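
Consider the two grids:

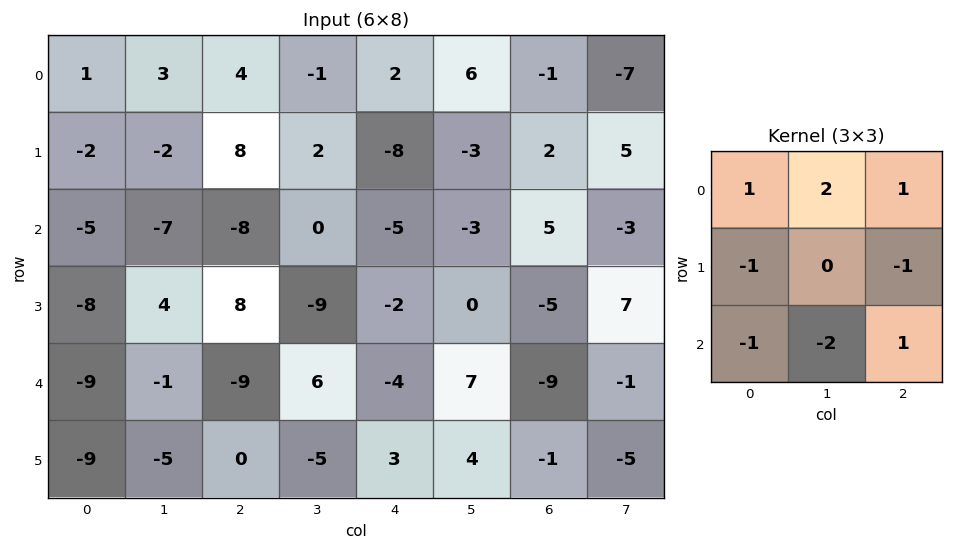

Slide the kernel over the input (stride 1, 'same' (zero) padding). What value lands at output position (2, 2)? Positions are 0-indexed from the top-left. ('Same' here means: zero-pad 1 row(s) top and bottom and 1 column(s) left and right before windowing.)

-6

The receptive field on the zero-padded input at this output position is [-2 8 2 / -7 -8 0 / 4 8 -9]. Elementwise product with the kernel and sum: -2·1 + 8·2 + 2·1 + -7·-1 + 0·-1 + 4·-1 + 8·-2 + -9·1.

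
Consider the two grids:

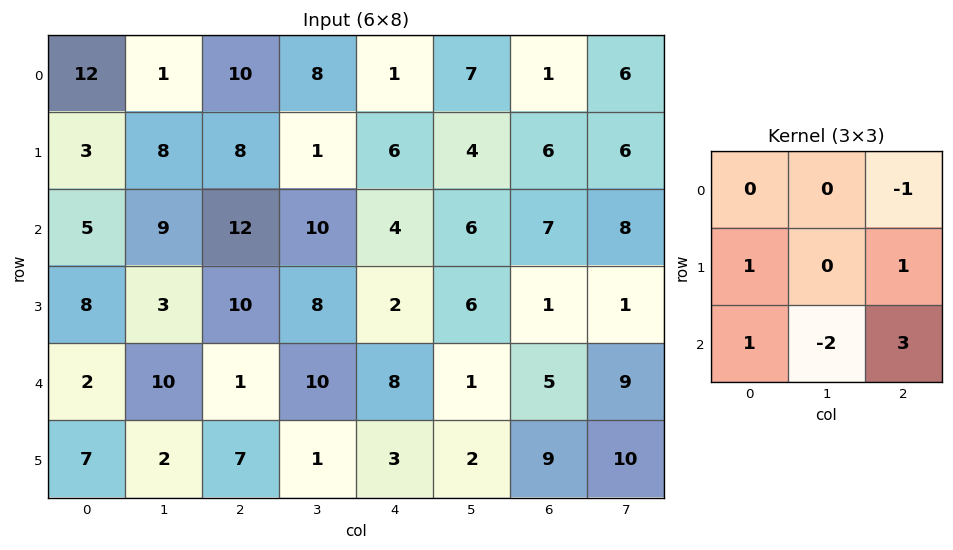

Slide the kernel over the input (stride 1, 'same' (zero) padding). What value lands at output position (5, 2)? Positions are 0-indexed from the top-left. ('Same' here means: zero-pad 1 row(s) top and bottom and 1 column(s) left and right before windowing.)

-7

The receptive field on the zero-padded input at this output position is [10 1 10 / 2 7 1 / 0 0 0]. Elementwise product with the kernel and sum: 10·-1 + 2·1 + 1·1 + 0·1 + 0·-2 + 0·3.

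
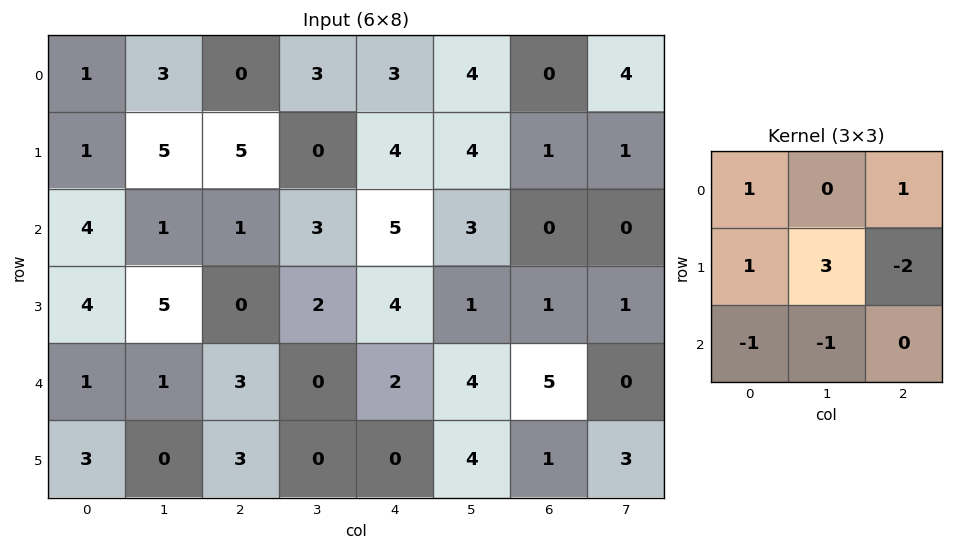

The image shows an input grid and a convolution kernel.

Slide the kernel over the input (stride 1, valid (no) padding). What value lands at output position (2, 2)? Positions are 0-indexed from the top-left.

The receptive field on the input at this output position is [1 3 5 / 0 2 4 / 3 0 2]. Elementwise product with the kernel and sum: 1·1 + 5·1 + 0·1 + 2·3 + 4·-2 + 3·-1 + 0·-1.

1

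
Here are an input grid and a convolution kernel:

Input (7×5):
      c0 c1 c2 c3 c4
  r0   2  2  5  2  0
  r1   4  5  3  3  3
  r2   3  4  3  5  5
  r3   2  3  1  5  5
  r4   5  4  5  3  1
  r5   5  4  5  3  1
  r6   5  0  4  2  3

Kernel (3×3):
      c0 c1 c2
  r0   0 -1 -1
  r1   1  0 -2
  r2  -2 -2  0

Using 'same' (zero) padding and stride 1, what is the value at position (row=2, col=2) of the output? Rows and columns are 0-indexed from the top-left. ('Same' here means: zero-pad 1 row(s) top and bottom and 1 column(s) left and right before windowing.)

The receptive field on the zero-padded input at this output position is [5 3 3 / 4 3 5 / 3 1 5]. Elementwise product with the kernel and sum: 3·-1 + 3·-1 + 4·1 + 5·-2 + 3·-2 + 1·-2.

-20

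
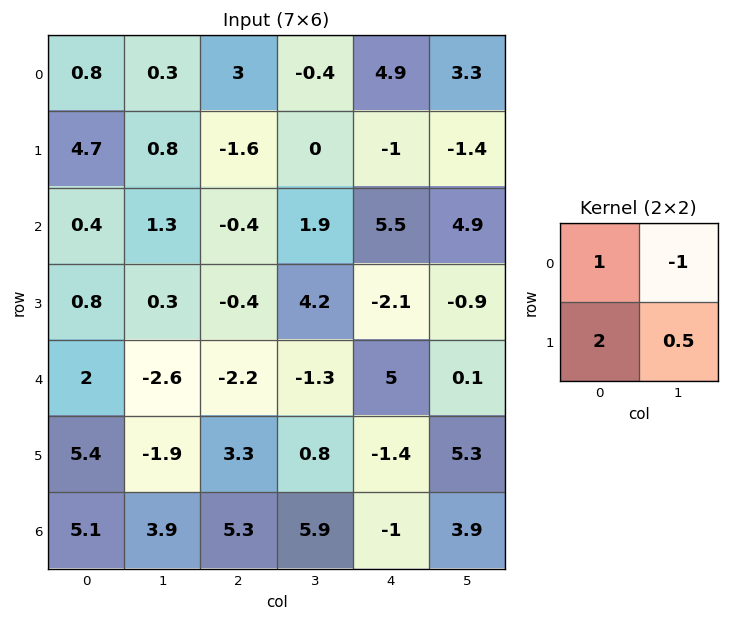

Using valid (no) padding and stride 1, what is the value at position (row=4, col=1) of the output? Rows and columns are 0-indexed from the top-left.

-2.55

The receptive field on the input at this output position is [-2.6 -2.2 / -1.9 3.3]. Elementwise product with the kernel and sum: -2.6·1 + -2.2·-1 + -1.9·2 + 3.3·0.5.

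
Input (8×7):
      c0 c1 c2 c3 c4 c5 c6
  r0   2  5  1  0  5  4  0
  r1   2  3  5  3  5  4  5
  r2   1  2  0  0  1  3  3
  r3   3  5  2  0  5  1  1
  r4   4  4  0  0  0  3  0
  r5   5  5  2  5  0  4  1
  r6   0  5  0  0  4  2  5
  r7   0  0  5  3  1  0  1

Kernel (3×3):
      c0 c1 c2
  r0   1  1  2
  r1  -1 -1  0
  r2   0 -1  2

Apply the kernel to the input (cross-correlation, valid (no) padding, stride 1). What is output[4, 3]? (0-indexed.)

The receptive field on the input at this output position is [0 0 3 / 5 0 4 / 0 4 2]. Elementwise product with the kernel and sum: 0·1 + 0·1 + 3·2 + 5·-1 + 0·-1 + 4·-1 + 2·2.

1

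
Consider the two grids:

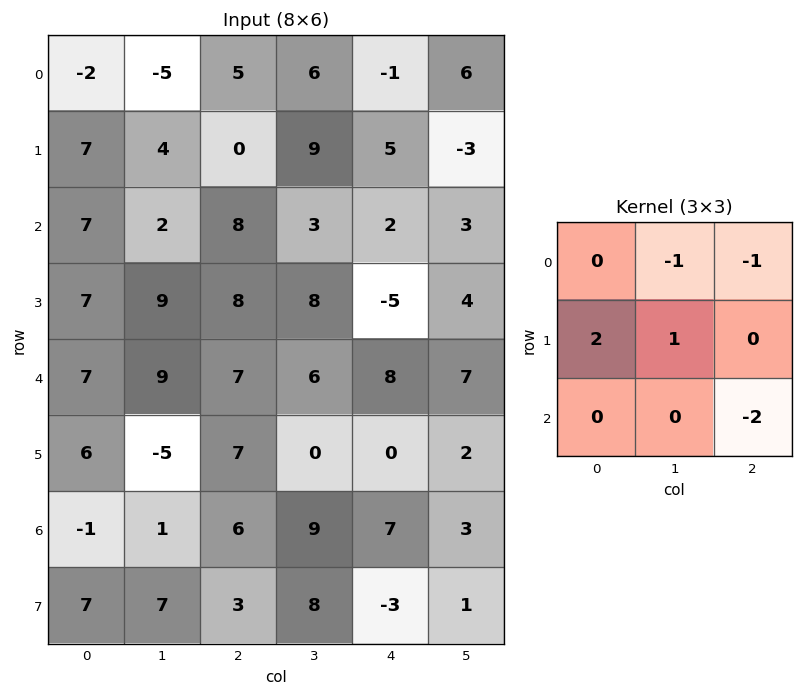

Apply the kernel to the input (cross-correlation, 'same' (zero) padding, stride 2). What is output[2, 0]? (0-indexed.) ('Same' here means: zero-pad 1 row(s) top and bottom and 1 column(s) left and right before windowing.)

1

The receptive field on the zero-padded input at this output position is [0 7 9 / 0 7 9 / 0 6 -5]. Elementwise product with the kernel and sum: 7·-1 + 9·-1 + 0·2 + 7·1 + -5·-2.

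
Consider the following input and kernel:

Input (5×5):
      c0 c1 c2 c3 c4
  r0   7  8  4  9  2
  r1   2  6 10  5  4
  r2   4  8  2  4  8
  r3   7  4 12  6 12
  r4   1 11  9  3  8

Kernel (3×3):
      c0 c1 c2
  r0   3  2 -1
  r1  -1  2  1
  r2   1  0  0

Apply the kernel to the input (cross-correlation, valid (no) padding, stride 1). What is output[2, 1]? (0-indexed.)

The receptive field on the input at this output position is [8 2 4 / 4 12 6 / 11 9 3]. Elementwise product with the kernel and sum: 8·3 + 2·2 + 4·-1 + 4·-1 + 12·2 + 6·1 + 11·1.

61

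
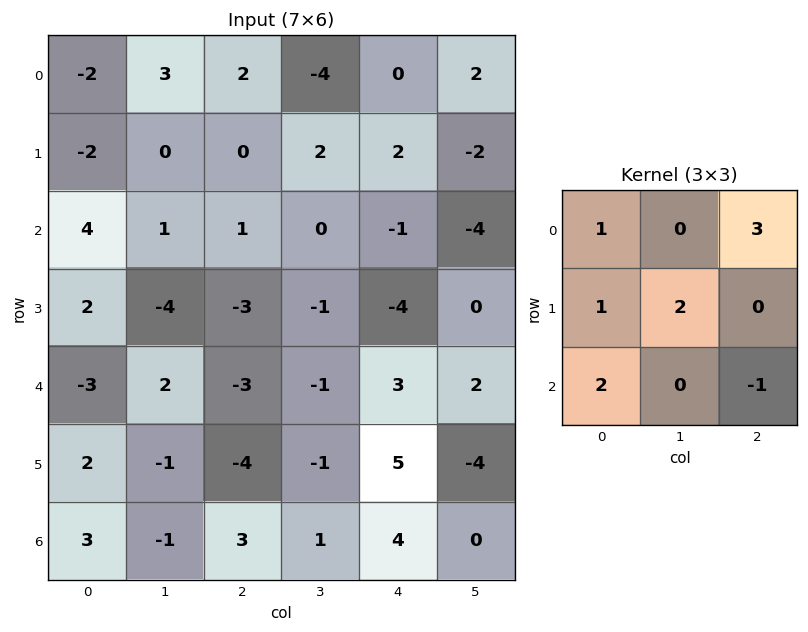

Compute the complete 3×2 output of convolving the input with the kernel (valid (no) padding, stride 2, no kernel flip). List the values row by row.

9 9
-2 -16
-9 2

Output[0,0]: The receptive field on the input at this output position is [-2 3 2 / -2 0 0 / 4 1 1]. Elementwise product with the kernel and sum: -2·1 + 2·3 + -2·1 + 0·2 + 4·2 + 1·-1.
Output[0,1]: The receptive field on the input at this output position is [2 -4 0 / 0 2 2 / 1 0 -1]. Elementwise product with the kernel and sum: 2·1 + 0·3 + 0·1 + 2·2 + 1·2 + -1·-1.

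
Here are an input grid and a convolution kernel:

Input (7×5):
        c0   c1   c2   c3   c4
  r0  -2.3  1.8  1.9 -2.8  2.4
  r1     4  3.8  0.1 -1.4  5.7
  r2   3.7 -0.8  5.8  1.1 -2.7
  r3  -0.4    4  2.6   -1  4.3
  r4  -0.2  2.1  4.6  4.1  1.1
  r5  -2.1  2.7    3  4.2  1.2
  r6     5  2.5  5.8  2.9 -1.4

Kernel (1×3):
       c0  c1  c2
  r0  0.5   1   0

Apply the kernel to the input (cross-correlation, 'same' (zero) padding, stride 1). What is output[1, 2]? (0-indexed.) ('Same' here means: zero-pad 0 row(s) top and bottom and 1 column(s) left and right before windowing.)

2

The receptive field on the zero-padded input at this output position is [3.8 0.1 -1.4]. Elementwise product with the kernel and sum: 3.8·0.5 + 0.1·1.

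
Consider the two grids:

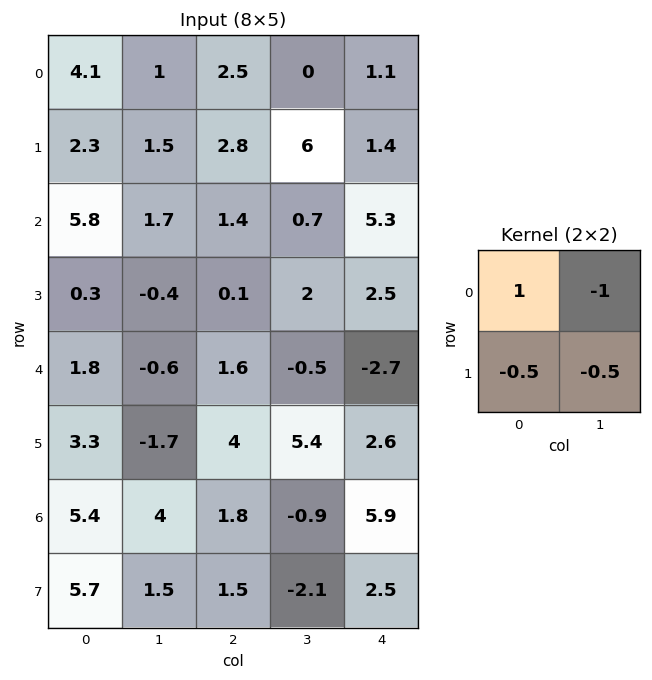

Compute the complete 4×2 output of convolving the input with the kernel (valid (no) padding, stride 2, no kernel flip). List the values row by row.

1.2 -1.9
4.15 -0.35
1.6 -2.6
-2.2 3

Output[0,0]: The receptive field on the input at this output position is [4.1 1 / 2.3 1.5]. Elementwise product with the kernel and sum: 4.1·1 + 1·-1 + 2.3·-0.5 + 1.5·-0.5.
Output[0,1]: The receptive field on the input at this output position is [2.5 0 / 2.8 6]. Elementwise product with the kernel and sum: 2.5·1 + 0·-1 + 2.8·-0.5 + 6·-0.5.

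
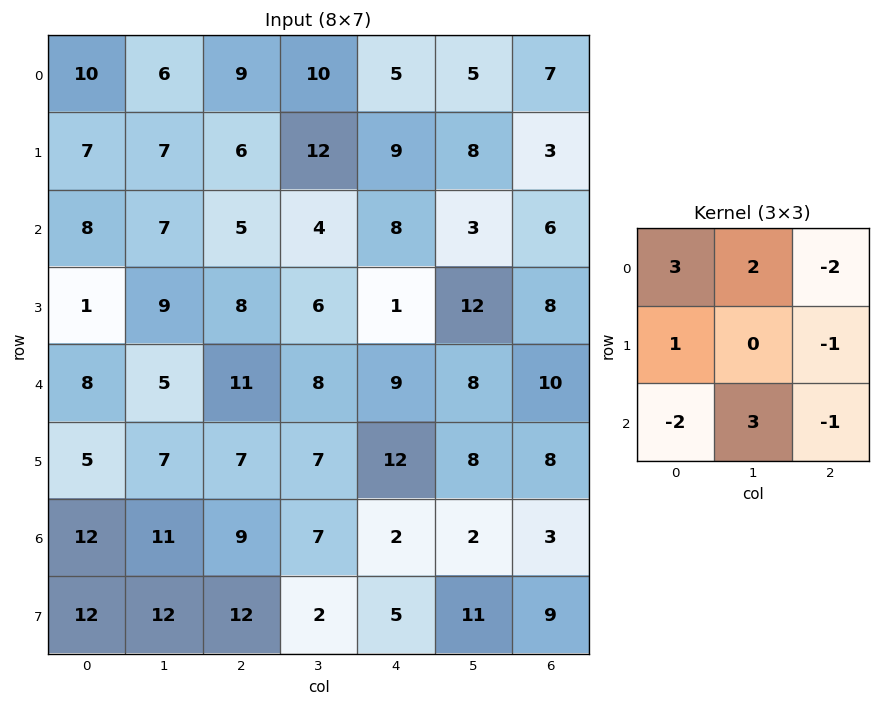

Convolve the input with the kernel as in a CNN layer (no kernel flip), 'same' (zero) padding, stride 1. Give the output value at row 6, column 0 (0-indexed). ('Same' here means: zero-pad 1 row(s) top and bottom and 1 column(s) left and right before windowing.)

The receptive field on the zero-padded input at this output position is [0 5 7 / 0 12 11 / 0 12 12]. Elementwise product with the kernel and sum: 0·3 + 5·2 + 7·-2 + 0·1 + 11·-1 + 0·-2 + 12·3 + 12·-1.

9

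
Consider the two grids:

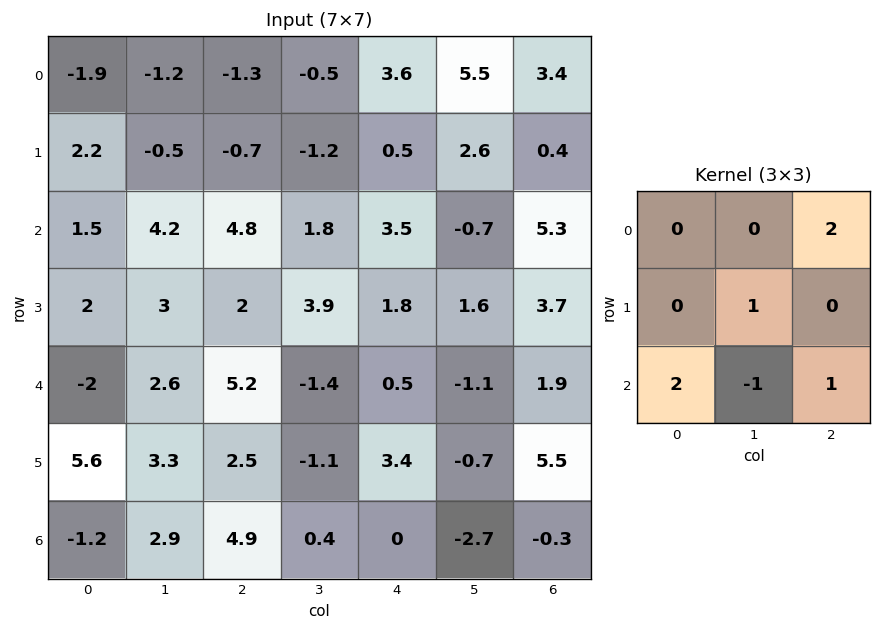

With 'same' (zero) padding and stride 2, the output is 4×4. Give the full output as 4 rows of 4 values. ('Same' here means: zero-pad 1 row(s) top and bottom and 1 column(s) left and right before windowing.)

-4.6 -2.8 3.3 8.2
1.5 10.3 16.3 4.8
1.7 16 -2.6 -5
5.4 2.7 -1.4 -0.3

Output[0,0]: The receptive field on the zero-padded input at this output position is [0 0 0 / 0 -1.9 -1.2 / 0 2.2 -0.5]. Elementwise product with the kernel and sum: 0·2 + -1.9·1 + 0·2 + 2.2·-1 + -0.5·1.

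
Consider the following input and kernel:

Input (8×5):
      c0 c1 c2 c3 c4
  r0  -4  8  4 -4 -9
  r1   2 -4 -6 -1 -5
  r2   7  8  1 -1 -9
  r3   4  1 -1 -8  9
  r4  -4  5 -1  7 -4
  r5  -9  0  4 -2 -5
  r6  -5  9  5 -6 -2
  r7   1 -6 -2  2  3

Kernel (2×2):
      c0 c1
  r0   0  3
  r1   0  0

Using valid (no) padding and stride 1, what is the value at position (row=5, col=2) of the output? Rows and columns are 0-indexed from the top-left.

The receptive field on the input at this output position is [4 -2 / 5 -6]. Elementwise product with the kernel and sum: -2·3.

-6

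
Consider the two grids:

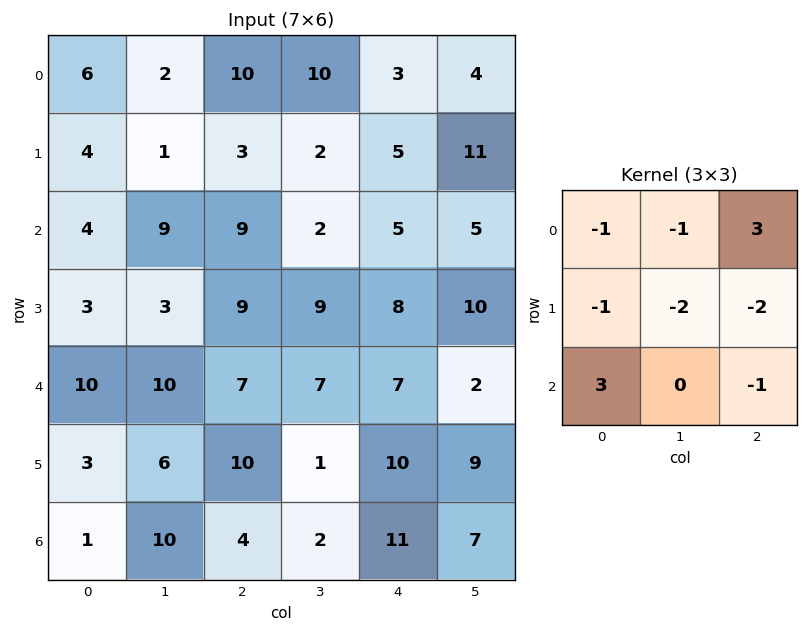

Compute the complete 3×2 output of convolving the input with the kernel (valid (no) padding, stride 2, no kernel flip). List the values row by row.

13 -6
10 -25
-35 -24

Output[0,0]: The receptive field on the input at this output position is [6 2 10 / 4 1 3 / 4 9 9]. Elementwise product with the kernel and sum: 6·-1 + 2·-1 + 10·3 + 4·-1 + 1·-2 + 3·-2 + 4·3 + 9·-1.
Output[0,1]: The receptive field on the input at this output position is [10 10 3 / 3 2 5 / 9 2 5]. Elementwise product with the kernel and sum: 10·-1 + 10·-1 + 3·3 + 3·-1 + 2·-2 + 5·-2 + 9·3 + 5·-1.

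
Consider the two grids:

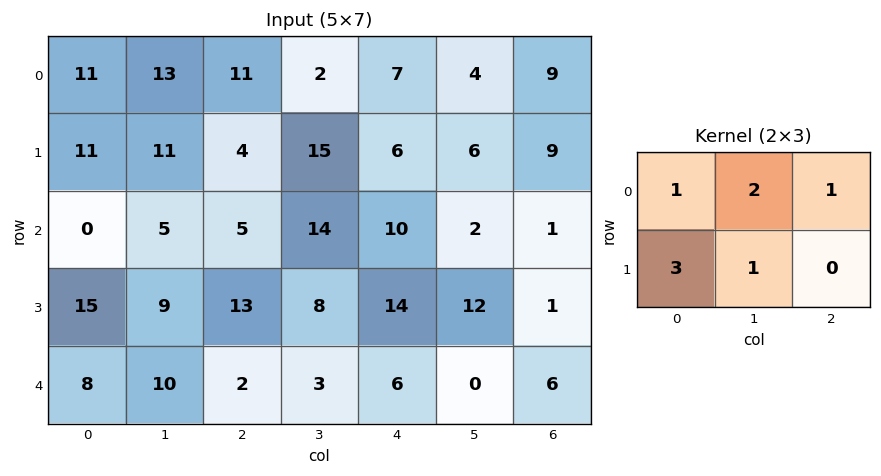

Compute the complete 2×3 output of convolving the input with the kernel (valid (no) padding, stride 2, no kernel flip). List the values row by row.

92 49 48
69 90 69

Output[0,0]: The receptive field on the input at this output position is [11 13 11 / 11 11 4]. Elementwise product with the kernel and sum: 11·1 + 13·2 + 11·1 + 11·3 + 11·1.
Output[0,1]: The receptive field on the input at this output position is [11 2 7 / 4 15 6]. Elementwise product with the kernel and sum: 11·1 + 2·2 + 7·1 + 4·3 + 15·1.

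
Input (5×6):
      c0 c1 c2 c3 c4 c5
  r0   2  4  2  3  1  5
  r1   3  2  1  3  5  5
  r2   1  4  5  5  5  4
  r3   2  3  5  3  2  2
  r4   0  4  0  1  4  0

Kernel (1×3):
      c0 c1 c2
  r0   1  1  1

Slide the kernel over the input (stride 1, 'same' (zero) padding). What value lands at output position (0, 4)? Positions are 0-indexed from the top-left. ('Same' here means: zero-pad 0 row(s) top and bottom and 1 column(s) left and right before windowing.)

9

The receptive field on the zero-padded input at this output position is [3 1 5]. Elementwise product with the kernel and sum: 3·1 + 1·1 + 5·1.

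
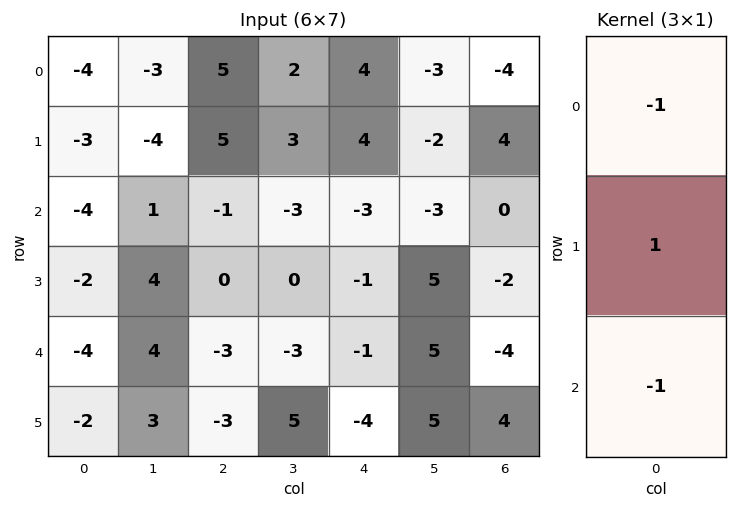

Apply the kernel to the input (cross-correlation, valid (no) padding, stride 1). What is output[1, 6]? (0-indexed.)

-2

The receptive field on the input at this output position is [4 / 0 / -2]. Elementwise product with the kernel and sum: 4·-1 + 0·1 + -2·-1.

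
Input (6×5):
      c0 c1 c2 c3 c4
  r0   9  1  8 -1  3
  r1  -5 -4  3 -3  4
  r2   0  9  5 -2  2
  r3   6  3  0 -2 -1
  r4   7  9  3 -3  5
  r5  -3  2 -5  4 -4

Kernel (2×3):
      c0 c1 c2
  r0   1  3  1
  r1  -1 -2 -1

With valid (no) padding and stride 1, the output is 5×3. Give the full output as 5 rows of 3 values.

Output[0,0]: The receptive field on the input at this output position is [9 1 8 / -5 -4 3]. Elementwise product with the kernel and sum: 9·1 + 1·3 + 8·1 + -5·-1 + -4·-2 + 3·-1.

30 25 7
-37 -15 -5
20 21 6
-13 -11 -9
41 19 0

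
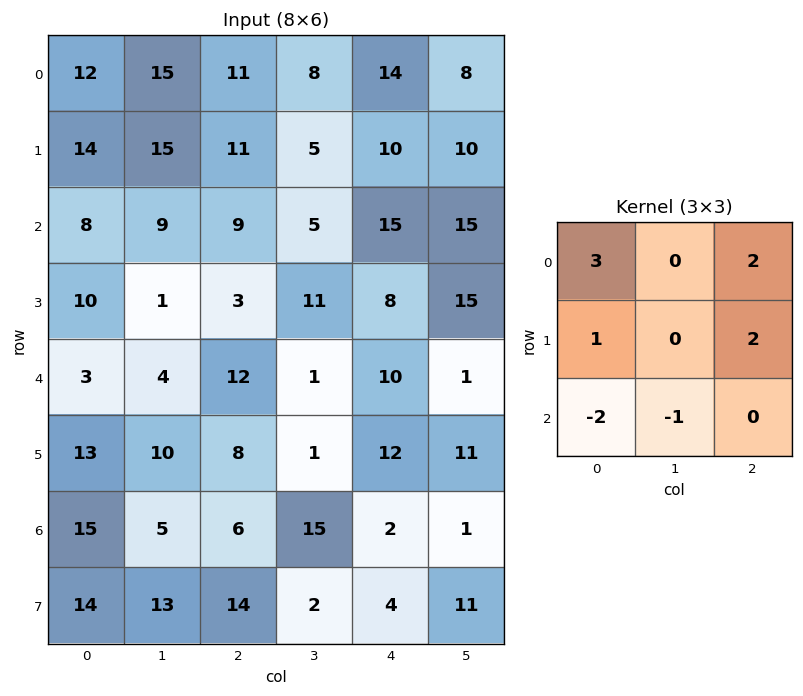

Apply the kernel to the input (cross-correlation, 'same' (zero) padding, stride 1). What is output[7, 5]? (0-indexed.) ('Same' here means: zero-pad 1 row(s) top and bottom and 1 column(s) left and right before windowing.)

10

The receptive field on the zero-padded input at this output position is [2 1 0 / 4 11 0 / 0 0 0]. Elementwise product with the kernel and sum: 2·3 + 0·2 + 4·1 + 0·2 + 0·-2 + 0·-1.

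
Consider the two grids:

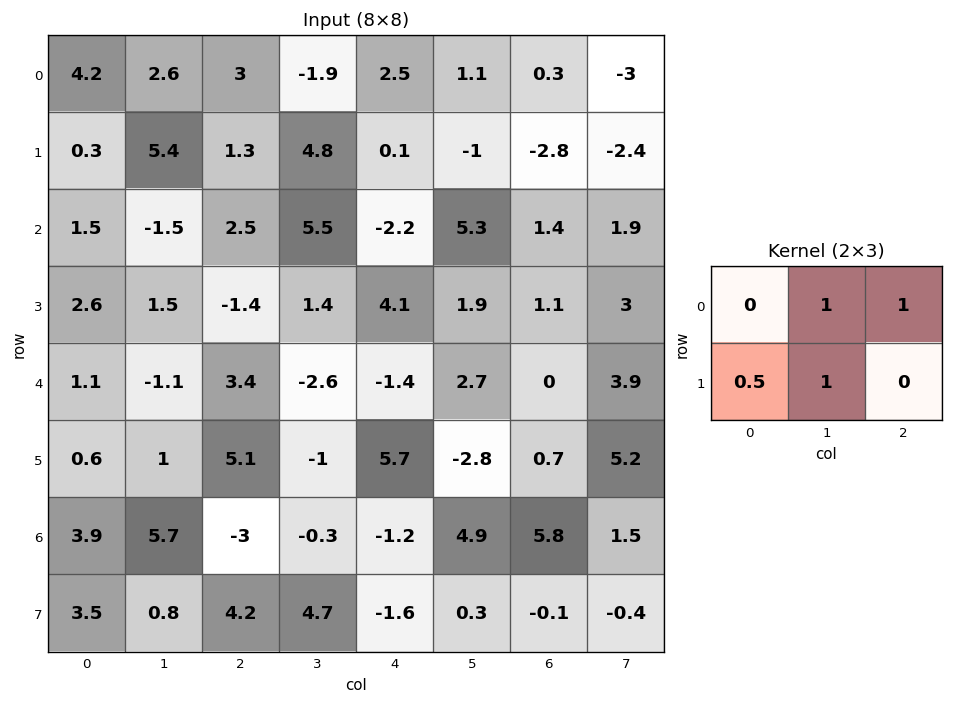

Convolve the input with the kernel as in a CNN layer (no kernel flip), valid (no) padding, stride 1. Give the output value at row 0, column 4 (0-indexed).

The receptive field on the input at this output position is [2.5 1.1 0.3 / 0.1 -1 -2.8]. Elementwise product with the kernel and sum: 1.1·1 + 0.3·1 + 0.1·0.5 + -1·1.

0.45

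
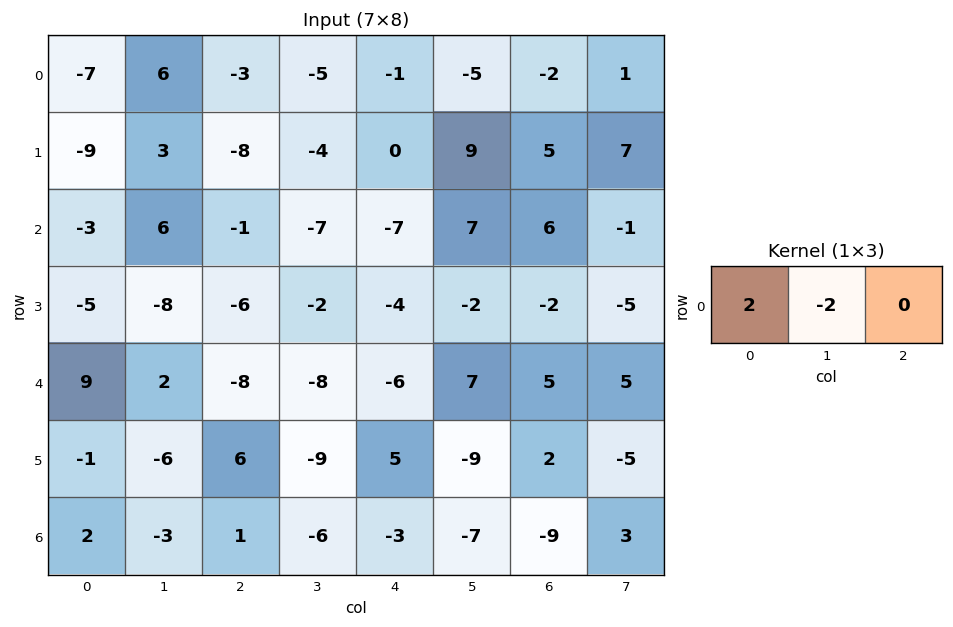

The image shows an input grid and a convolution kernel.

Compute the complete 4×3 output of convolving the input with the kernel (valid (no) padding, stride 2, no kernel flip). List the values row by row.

-26 4 8
-18 12 -28
14 0 -26
10 14 8

Output[0,0]: The receptive field on the input at this output position is [-7 6 -3]. Elementwise product with the kernel and sum: -7·2 + 6·-2.
Output[0,1]: The receptive field on the input at this output position is [-3 -5 -1]. Elementwise product with the kernel and sum: -3·2 + -5·-2.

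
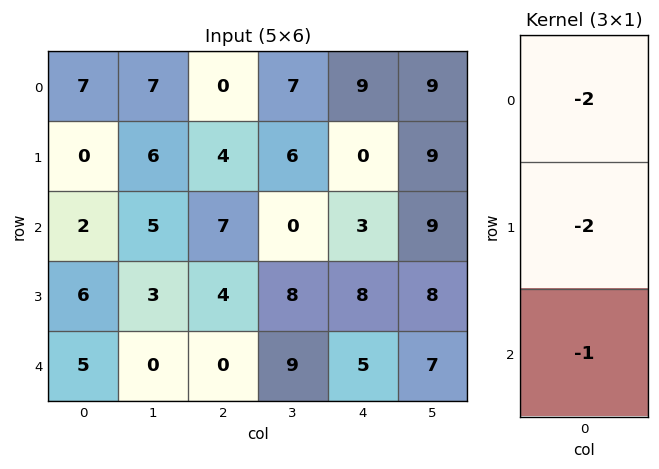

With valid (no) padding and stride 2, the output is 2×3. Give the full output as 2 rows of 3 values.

-16 -15 -21
-21 -22 -27

Output[0,0]: The receptive field on the input at this output position is [7 / 0 / 2]. Elementwise product with the kernel and sum: 7·-2 + 0·-2 + 2·-1.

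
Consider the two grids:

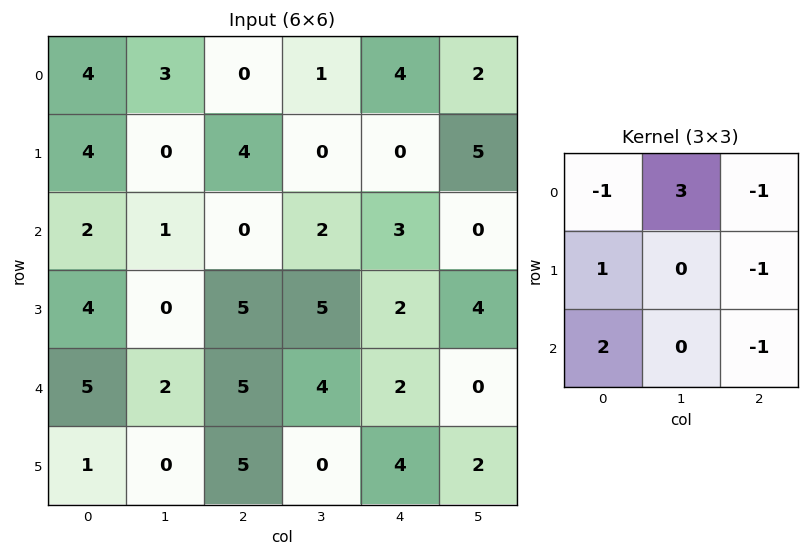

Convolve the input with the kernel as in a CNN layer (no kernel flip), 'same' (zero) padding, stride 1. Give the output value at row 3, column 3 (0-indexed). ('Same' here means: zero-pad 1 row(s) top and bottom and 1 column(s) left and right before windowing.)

The receptive field on the zero-padded input at this output position is [0 2 3 / 5 5 2 / 5 4 2]. Elementwise product with the kernel and sum: 0·-1 + 2·3 + 3·-1 + 5·1 + 2·-1 + 5·2 + 2·-1.

14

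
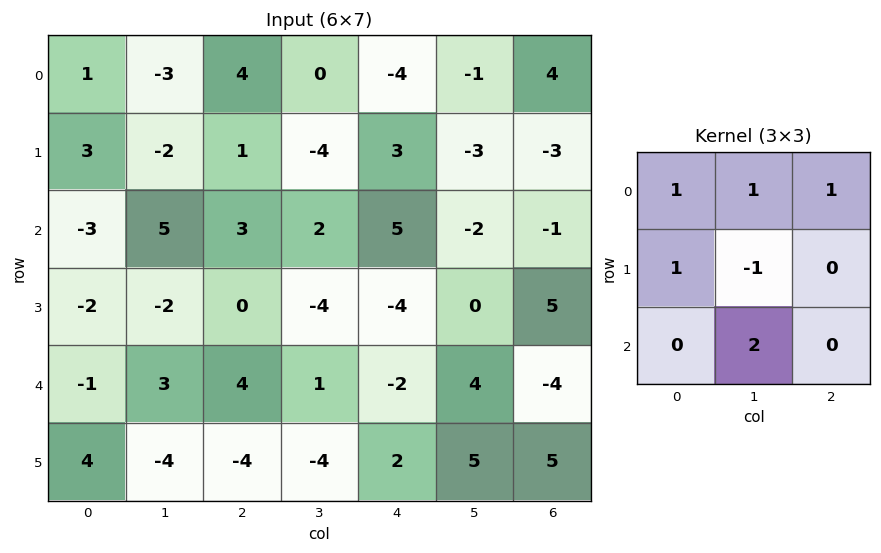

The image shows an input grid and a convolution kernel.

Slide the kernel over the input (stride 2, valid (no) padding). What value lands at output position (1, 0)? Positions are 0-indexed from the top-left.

11

The receptive field on the input at this output position is [-3 5 3 / -2 -2 0 / -1 3 4]. Elementwise product with the kernel and sum: -3·1 + 5·1 + 3·1 + -2·1 + -2·-1 + 3·2.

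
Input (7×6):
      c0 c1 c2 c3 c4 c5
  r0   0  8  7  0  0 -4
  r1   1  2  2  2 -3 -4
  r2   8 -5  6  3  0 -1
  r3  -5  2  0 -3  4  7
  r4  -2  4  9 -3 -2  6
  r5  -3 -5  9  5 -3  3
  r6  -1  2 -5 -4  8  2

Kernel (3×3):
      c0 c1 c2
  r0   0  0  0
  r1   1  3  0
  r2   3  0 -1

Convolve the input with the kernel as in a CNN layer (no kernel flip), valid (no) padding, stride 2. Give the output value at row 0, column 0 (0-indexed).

25

The receptive field on the input at this output position is [0 8 7 / 1 2 2 / 8 -5 6]. Elementwise product with the kernel and sum: 1·1 + 2·3 + 8·3 + 6·-1.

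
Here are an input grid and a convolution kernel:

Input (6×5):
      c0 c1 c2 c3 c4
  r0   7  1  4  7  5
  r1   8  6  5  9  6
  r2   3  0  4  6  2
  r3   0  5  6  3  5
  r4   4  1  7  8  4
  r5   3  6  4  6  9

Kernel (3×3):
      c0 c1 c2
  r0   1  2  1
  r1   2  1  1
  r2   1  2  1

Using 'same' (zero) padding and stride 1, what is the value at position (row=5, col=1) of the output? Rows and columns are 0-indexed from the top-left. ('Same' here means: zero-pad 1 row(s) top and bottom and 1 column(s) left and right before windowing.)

The receptive field on the zero-padded input at this output position is [4 1 7 / 3 6 4 / 0 0 0]. Elementwise product with the kernel and sum: 4·1 + 1·2 + 7·1 + 3·2 + 6·1 + 4·1 + 0·1 + 0·2 + 0·1.

29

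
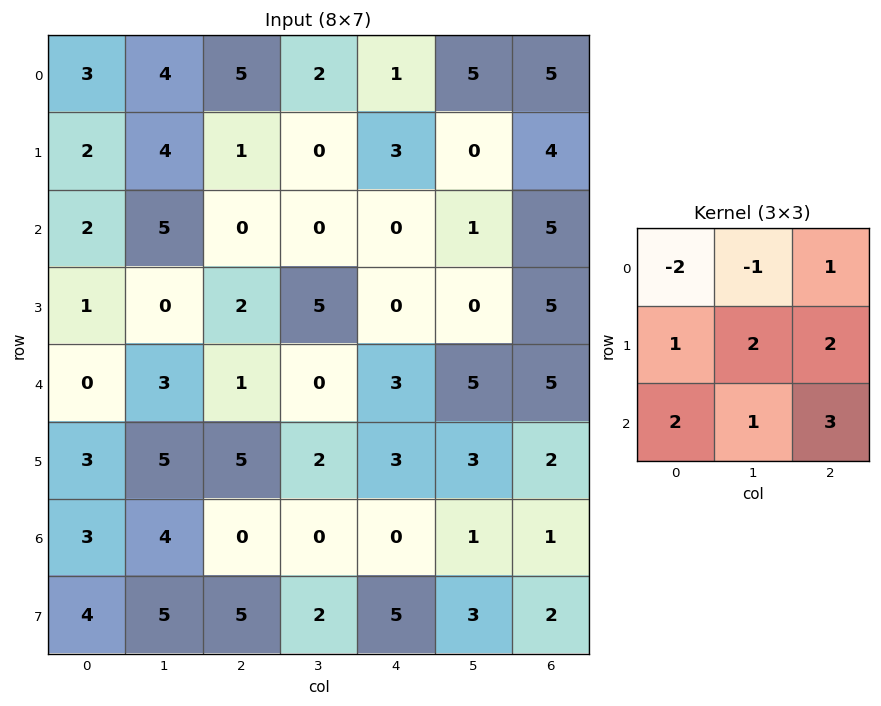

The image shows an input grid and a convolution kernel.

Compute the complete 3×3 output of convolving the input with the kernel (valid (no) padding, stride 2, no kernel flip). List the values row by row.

Output[0,0]: The receptive field on the input at this output position is [3 4 5 / 2 4 1 / 2 5 0]. Elementwise product with the kernel and sum: 3·-2 + 4·-1 + 5·1 + 2·1 + 4·2 + 1·2 + 2·2 + 5·1 + 0·3.
Output[0,1]: The receptive field on the input at this output position is [5 2 1 / 1 0 3 / 0 0 0]. Elementwise product with the kernel and sum: 5·-2 + 2·-1 + 1·1 + 1·1 + 0·2 + 3·2 + 0·2 + 0·1 + 0·3.

16 -4 25
2 23 40
31 16 11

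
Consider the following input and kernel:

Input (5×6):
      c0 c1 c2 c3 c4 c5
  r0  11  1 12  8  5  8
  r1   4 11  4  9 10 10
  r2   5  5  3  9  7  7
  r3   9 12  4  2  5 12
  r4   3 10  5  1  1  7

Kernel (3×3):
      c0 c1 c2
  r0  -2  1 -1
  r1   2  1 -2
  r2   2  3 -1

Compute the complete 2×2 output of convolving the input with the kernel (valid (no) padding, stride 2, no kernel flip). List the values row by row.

Output[0,0]: The receptive field on the input at this output position is [11 1 12 / 4 11 4 / 5 5 3]. Elementwise product with the kernel and sum: 11·-2 + 1·1 + 12·-1 + 4·2 + 11·1 + 4·-2 + 5·2 + 5·3 + 3·-1.
Output[0,1]: The receptive field on the input at this output position is [12 8 5 / 4 9 10 / 3 9 7]. Elementwise product with the kernel and sum: 12·-2 + 8·1 + 5·-1 + 4·2 + 9·1 + 10·-2 + 3·2 + 9·3 + 7·-1.

0 2
45 8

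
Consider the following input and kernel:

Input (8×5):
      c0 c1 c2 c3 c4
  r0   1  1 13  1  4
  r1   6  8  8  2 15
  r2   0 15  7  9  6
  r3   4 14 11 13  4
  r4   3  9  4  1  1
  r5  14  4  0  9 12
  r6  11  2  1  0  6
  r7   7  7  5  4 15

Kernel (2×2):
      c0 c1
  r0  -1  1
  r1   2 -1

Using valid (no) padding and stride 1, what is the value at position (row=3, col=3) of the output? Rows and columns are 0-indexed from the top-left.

-8

The receptive field on the input at this output position is [13 4 / 1 1]. Elementwise product with the kernel and sum: 13·-1 + 4·1 + 1·2 + 1·-1.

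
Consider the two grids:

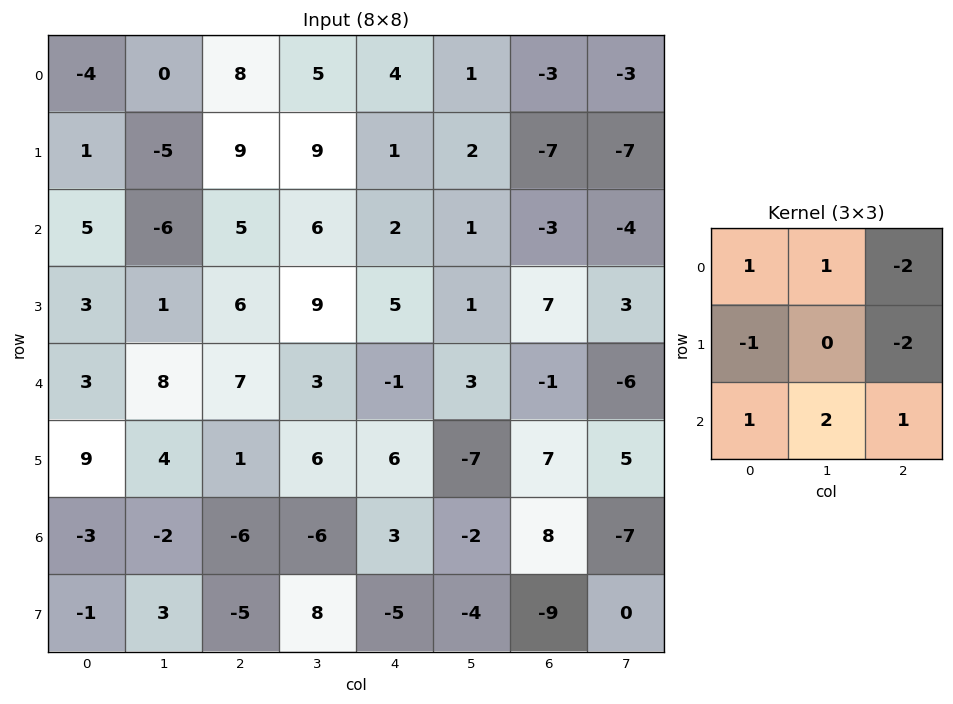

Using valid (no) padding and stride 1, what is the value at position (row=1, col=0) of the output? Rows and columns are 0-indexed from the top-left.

-26

The receptive field on the input at this output position is [1 -5 9 / 5 -6 5 / 3 1 6]. Elementwise product with the kernel and sum: 1·1 + -5·1 + 9·-2 + 5·-1 + 5·-2 + 3·1 + 1·2 + 6·1.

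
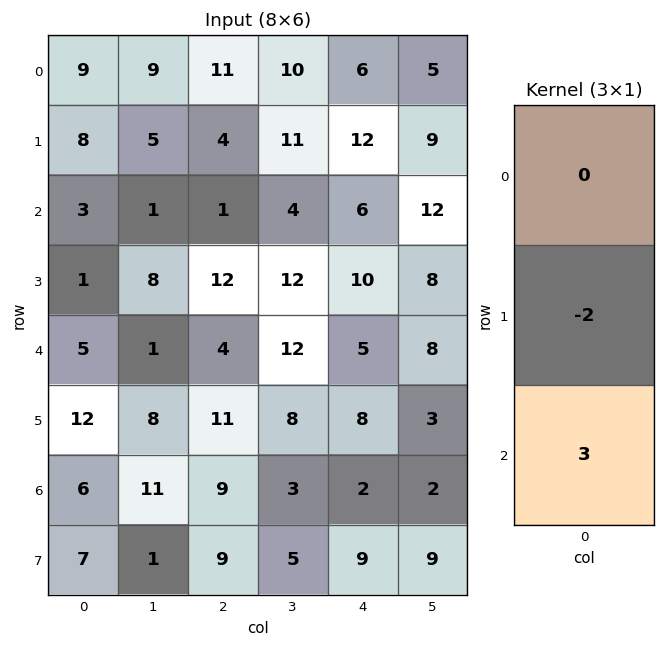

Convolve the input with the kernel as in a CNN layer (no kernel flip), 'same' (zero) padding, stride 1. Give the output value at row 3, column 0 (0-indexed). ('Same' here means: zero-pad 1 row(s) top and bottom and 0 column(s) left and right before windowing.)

13

The receptive field on the zero-padded input at this output position is [3 / 1 / 5]. Elementwise product with the kernel and sum: 1·-2 + 5·3.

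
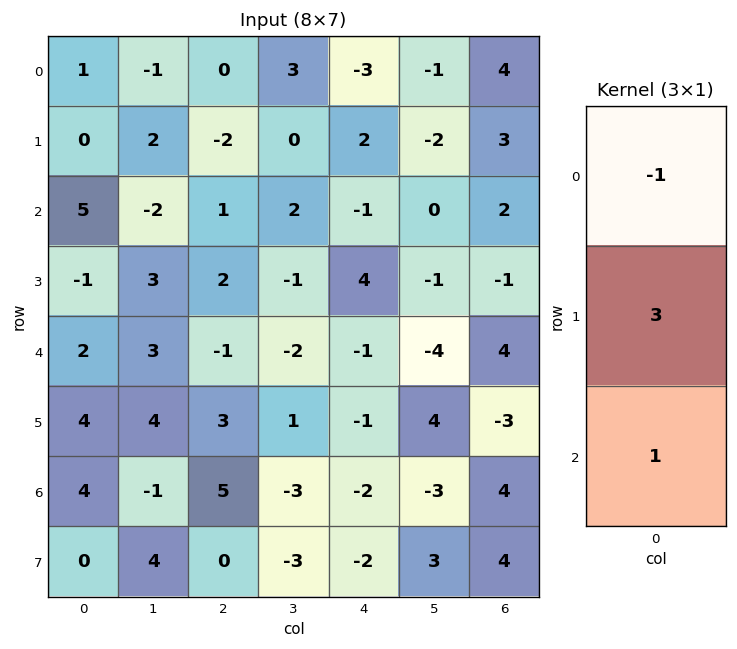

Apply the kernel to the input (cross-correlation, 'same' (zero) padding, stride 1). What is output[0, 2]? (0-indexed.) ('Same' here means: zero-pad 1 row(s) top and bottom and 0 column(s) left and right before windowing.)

-2

The receptive field on the zero-padded input at this output position is [0 / 0 / -2]. Elementwise product with the kernel and sum: 0·-1 + 0·3 + -2·1.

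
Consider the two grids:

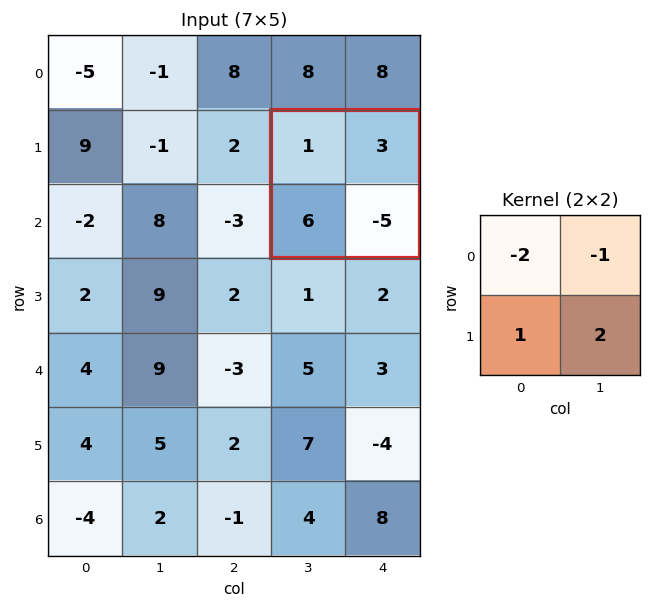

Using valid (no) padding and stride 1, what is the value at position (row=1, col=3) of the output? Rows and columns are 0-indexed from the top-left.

-9

The receptive field on the input at this output position is [1 3 / 6 -5]. Elementwise product with the kernel and sum: 1·-2 + 3·-1 + 6·1 + -5·2.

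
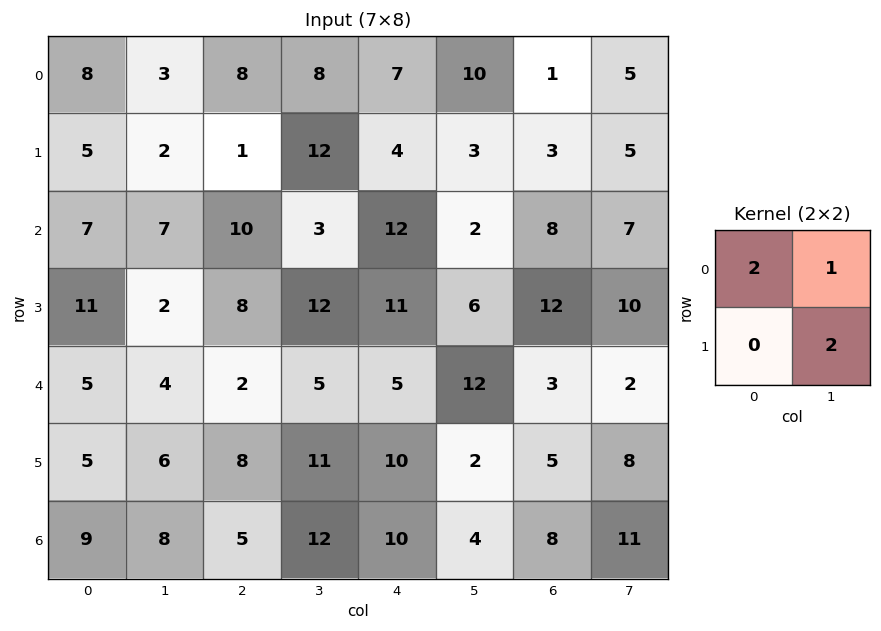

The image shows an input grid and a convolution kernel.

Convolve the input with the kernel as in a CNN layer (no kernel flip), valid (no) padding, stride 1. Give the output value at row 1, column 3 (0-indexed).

52

The receptive field on the input at this output position is [12 4 / 3 12]. Elementwise product with the kernel and sum: 12·2 + 4·1 + 12·2.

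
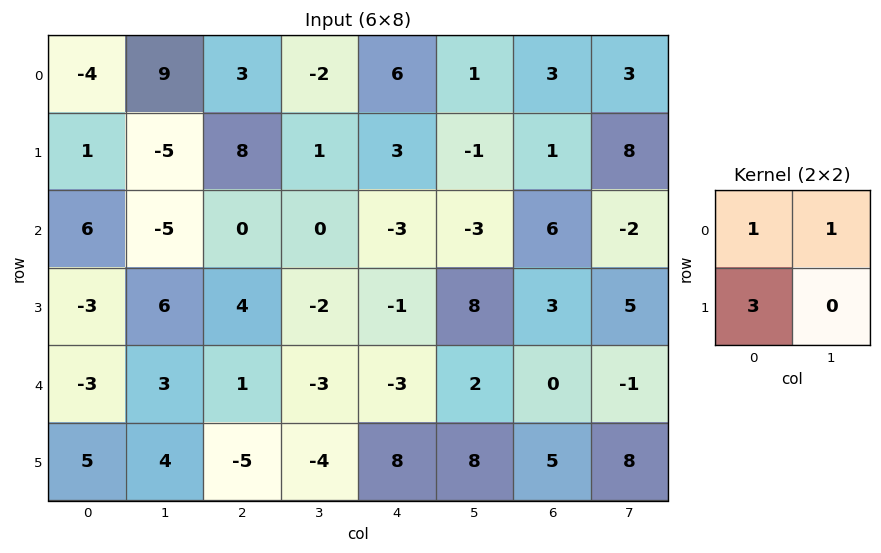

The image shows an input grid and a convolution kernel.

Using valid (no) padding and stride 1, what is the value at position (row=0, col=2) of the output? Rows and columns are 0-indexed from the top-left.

25

The receptive field on the input at this output position is [3 -2 / 8 1]. Elementwise product with the kernel and sum: 3·1 + -2·1 + 8·3.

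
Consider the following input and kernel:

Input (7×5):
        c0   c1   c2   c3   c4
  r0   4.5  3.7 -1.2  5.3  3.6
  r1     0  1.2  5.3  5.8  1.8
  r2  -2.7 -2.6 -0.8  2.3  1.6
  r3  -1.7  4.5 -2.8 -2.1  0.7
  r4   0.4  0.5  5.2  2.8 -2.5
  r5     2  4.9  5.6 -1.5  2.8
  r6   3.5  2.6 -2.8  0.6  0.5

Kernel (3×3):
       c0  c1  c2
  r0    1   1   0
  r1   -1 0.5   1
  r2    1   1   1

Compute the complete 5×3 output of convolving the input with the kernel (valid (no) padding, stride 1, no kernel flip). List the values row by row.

8 8.65 6.6
1.8 10.6 10.45
1.95 -2.9 9.45
20.35 15.6 -4.3
10.25 2.5 2.75

Output[0,0]: The receptive field on the input at this output position is [4.5 3.7 -1.2 / 0 1.2 5.3 / -2.7 -2.6 -0.8]. Elementwise product with the kernel and sum: 4.5·1 + 3.7·1 + 0·-1 + 1.2·0.5 + 5.3·1 + -2.7·1 + -2.6·1 + -0.8·1.
Output[0,1]: The receptive field on the input at this output position is [3.7 -1.2 5.3 / 1.2 5.3 5.8 / -2.6 -0.8 2.3]. Elementwise product with the kernel and sum: 3.7·1 + -1.2·1 + 1.2·-1 + 5.3·0.5 + 5.8·1 + -2.6·1 + -0.8·1 + 2.3·1.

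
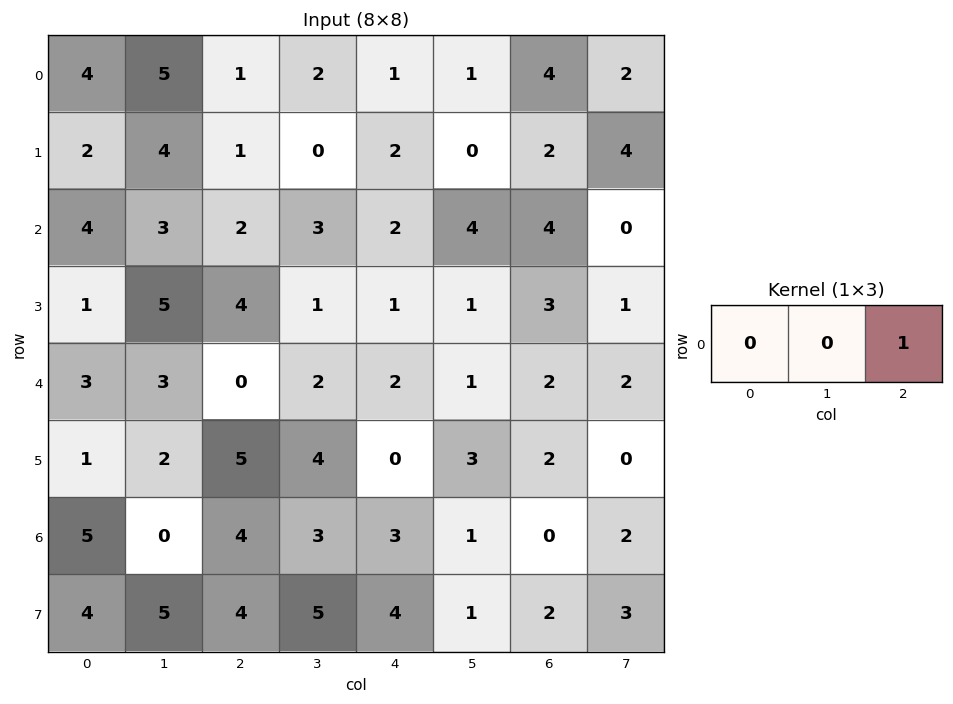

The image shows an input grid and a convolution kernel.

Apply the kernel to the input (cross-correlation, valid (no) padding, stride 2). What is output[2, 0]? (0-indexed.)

0

The receptive field on the input at this output position is [3 3 0]. Elementwise product with the kernel and sum: 0·1.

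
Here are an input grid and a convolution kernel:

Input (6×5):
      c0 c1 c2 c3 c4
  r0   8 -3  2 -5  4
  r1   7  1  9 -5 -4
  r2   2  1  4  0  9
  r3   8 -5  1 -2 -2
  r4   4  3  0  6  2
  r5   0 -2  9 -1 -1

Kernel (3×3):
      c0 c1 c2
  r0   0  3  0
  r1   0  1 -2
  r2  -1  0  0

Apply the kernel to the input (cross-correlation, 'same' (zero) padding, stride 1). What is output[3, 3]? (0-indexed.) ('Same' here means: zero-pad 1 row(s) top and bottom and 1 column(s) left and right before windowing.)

2

The receptive field on the zero-padded input at this output position is [4 0 9 / 1 -2 -2 / 0 6 2]. Elementwise product with the kernel and sum: 0·3 + -2·1 + -2·-2 + 0·-1.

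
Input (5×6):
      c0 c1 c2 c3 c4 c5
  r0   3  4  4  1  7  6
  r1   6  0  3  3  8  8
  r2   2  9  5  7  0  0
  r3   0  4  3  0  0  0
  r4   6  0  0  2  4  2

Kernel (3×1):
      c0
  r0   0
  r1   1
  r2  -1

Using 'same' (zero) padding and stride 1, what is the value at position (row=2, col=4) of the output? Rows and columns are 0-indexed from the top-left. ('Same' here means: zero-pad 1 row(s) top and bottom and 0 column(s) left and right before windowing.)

0

The receptive field on the zero-padded input at this output position is [8 / 0 / 0]. Elementwise product with the kernel and sum: 0·1 + 0·-1.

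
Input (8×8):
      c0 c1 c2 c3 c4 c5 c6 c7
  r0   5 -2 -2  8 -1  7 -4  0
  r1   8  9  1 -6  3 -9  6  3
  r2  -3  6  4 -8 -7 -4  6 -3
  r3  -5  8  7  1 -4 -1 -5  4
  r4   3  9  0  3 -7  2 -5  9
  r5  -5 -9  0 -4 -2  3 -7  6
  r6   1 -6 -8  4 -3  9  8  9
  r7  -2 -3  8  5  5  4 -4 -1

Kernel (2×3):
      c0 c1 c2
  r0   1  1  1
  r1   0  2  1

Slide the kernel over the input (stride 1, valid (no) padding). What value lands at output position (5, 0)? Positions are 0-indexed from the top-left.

-34

The receptive field on the input at this output position is [-5 -9 0 / 1 -6 -8]. Elementwise product with the kernel and sum: -5·1 + -9·1 + 0·1 + -6·2 + -8·1.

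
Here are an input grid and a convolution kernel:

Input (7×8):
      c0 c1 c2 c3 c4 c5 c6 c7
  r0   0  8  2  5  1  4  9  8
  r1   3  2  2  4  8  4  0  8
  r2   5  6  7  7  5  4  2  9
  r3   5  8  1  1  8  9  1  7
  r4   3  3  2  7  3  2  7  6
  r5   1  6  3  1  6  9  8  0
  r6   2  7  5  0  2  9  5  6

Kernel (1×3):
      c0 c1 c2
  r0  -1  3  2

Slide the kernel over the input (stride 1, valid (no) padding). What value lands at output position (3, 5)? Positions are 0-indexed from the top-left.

8

The receptive field on the input at this output position is [9 1 7]. Elementwise product with the kernel and sum: 9·-1 + 1·3 + 7·2.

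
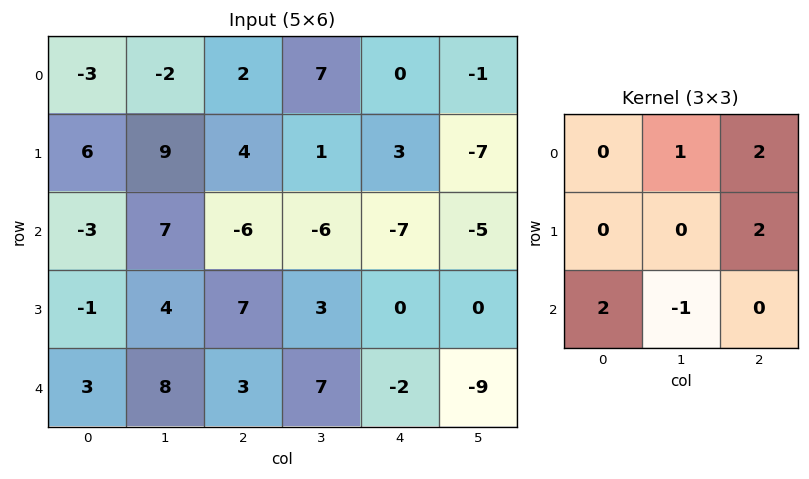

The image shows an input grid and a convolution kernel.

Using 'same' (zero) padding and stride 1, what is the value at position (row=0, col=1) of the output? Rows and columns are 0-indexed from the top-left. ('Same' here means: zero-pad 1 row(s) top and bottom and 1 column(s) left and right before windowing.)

The receptive field on the zero-padded input at this output position is [0 0 0 / -3 -2 2 / 6 9 4]. Elementwise product with the kernel and sum: 0·1 + 0·2 + 2·2 + 6·2 + 9·-1.

7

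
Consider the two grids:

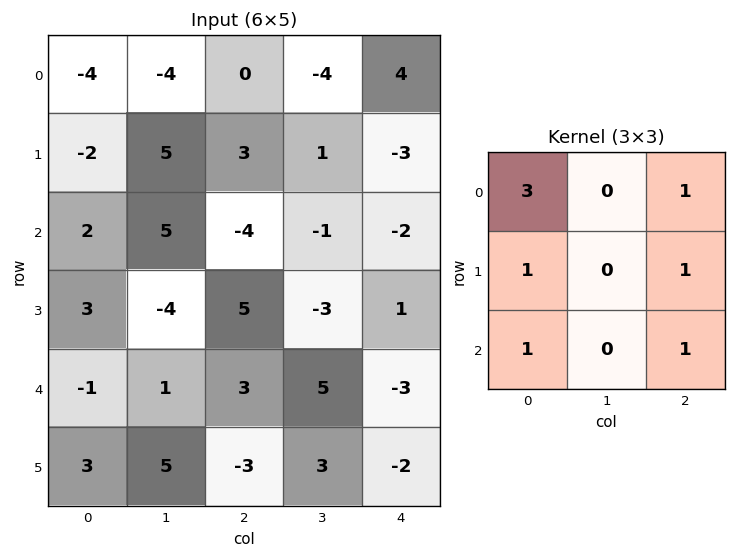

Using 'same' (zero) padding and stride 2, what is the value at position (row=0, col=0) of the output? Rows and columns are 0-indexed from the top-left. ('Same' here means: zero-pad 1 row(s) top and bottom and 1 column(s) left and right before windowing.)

The receptive field on the zero-padded input at this output position is [0 0 0 / 0 -4 -4 / 0 -2 5]. Elementwise product with the kernel and sum: 0·3 + 0·1 + 0·1 + -4·1 + 0·1 + 5·1.

1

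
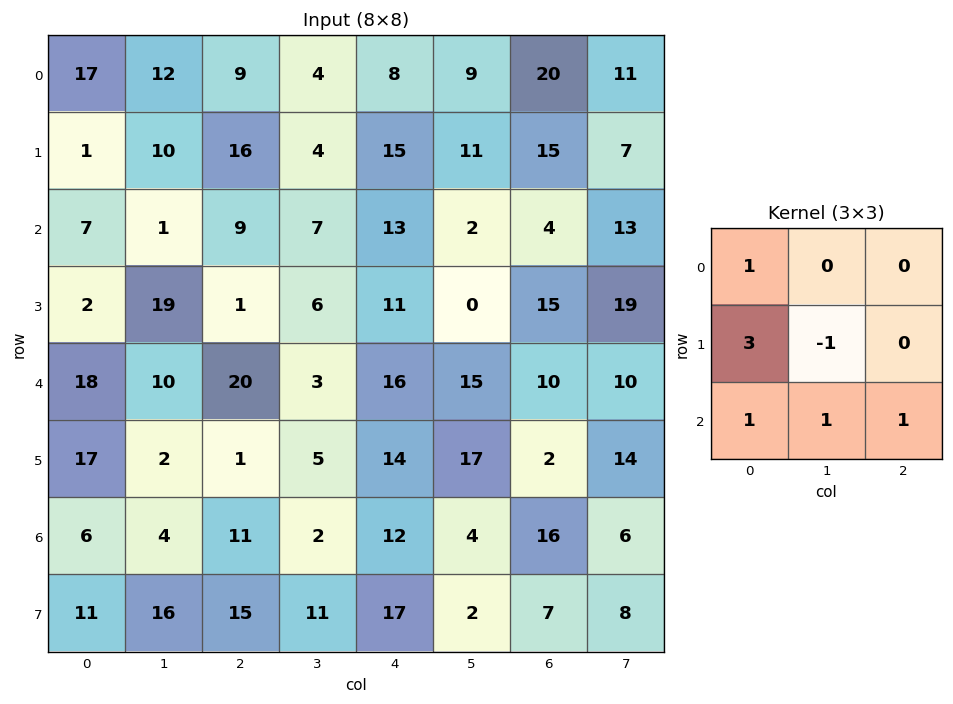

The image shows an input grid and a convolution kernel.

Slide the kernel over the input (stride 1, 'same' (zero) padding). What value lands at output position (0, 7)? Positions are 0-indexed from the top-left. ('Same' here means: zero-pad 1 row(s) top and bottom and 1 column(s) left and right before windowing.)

71

The receptive field on the zero-padded input at this output position is [0 0 0 / 20 11 0 / 15 7 0]. Elementwise product with the kernel and sum: 0·1 + 20·3 + 11·-1 + 15·1 + 7·1 + 0·1.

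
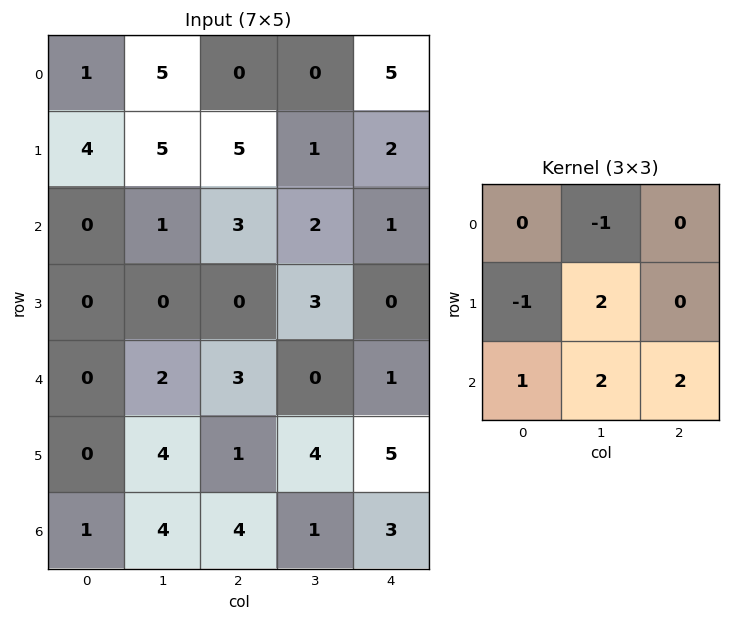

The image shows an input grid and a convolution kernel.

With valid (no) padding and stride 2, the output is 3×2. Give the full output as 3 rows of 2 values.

Output[0,0]: The receptive field on the input at this output position is [1 5 0 / 4 5 5 / 0 1 3]. Elementwise product with the kernel and sum: 5·-1 + 4·-1 + 5·2 + 0·1 + 1·2 + 3·2.

9 6
9 9
23 19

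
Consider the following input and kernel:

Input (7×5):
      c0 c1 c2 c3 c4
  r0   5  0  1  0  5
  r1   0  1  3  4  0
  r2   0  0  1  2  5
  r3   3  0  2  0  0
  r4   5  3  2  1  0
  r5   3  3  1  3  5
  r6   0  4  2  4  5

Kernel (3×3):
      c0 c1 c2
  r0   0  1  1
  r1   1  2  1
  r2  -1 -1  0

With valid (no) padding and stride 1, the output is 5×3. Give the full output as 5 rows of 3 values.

6 11 13
2 9 12
-2 2 6
9 6 0
11 5 7

Output[0,0]: The receptive field on the input at this output position is [5 0 1 / 0 1 3 / 0 0 1]. Elementwise product with the kernel and sum: 0·1 + 1·1 + 0·1 + 1·2 + 3·1 + 0·-1 + 0·-1.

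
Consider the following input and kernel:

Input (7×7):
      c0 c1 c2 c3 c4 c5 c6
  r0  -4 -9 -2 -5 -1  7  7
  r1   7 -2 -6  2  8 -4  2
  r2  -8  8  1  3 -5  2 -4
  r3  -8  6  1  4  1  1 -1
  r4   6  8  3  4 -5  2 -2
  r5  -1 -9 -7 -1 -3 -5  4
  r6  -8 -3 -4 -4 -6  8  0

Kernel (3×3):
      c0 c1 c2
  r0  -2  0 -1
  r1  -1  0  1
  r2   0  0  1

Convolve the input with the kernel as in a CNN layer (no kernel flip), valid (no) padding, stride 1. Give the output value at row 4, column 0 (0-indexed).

-25

The receptive field on the input at this output position is [6 8 3 / -1 -9 -7 / -8 -3 -4]. Elementwise product with the kernel and sum: 6·-2 + 3·-1 + -1·-1 + -7·1 + -4·1.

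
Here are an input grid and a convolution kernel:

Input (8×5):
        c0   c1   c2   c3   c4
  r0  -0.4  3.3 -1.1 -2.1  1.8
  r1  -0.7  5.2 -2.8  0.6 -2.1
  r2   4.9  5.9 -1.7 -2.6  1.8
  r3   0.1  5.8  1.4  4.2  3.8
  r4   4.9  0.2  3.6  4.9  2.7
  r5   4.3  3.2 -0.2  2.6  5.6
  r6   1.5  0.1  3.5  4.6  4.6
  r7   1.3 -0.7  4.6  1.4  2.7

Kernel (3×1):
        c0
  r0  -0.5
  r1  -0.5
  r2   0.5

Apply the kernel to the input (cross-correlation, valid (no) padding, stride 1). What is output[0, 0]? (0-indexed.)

3

The receptive field on the input at this output position is [-0.4 / -0.7 / 4.9]. Elementwise product with the kernel and sum: -0.4·-0.5 + -0.7·-0.5 + 4.9·0.5.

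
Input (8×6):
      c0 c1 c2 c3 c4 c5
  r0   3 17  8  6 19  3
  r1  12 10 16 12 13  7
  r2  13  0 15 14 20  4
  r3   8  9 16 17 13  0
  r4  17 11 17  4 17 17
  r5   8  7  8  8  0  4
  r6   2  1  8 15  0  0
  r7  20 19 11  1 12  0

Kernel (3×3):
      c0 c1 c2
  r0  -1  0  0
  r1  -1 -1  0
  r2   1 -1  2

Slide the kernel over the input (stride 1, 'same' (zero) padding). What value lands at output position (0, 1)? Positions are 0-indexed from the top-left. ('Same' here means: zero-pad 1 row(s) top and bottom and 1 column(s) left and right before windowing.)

The receptive field on the zero-padded input at this output position is [0 0 0 / 3 17 8 / 12 10 16]. Elementwise product with the kernel and sum: 0·-1 + 3·-1 + 17·-1 + 12·1 + 10·-1 + 16·2.

14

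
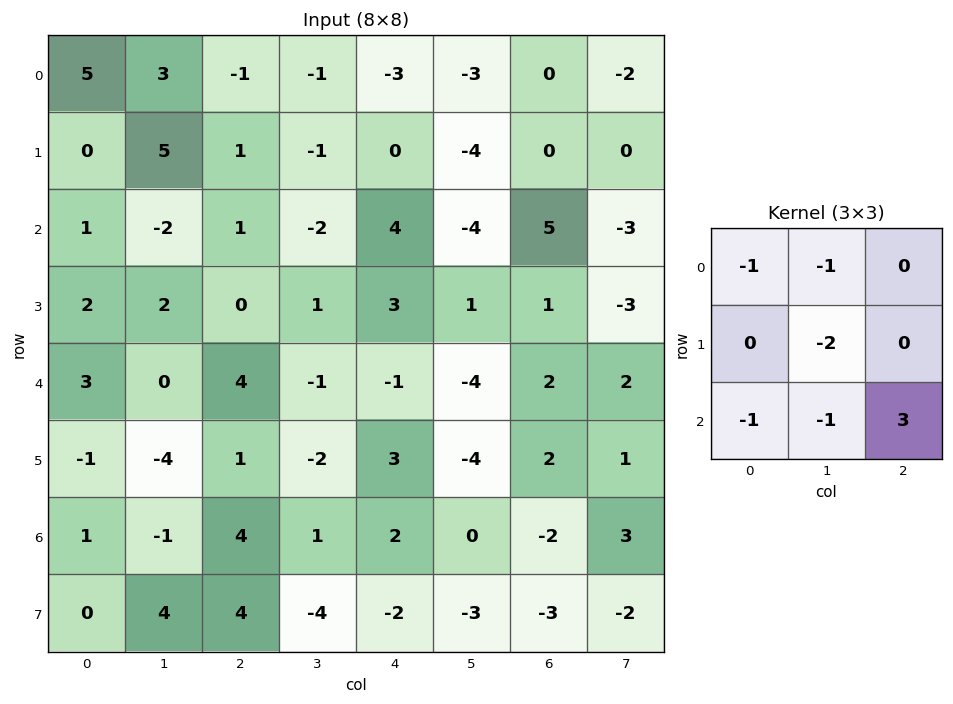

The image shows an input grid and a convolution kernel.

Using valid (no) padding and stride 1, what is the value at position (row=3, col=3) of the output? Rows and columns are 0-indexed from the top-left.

-15

The receptive field on the input at this output position is [1 3 1 / -1 -1 -4 / -2 3 -4]. Elementwise product with the kernel and sum: 1·-1 + 3·-1 + -1·-2 + -2·-1 + 3·-1 + -4·3.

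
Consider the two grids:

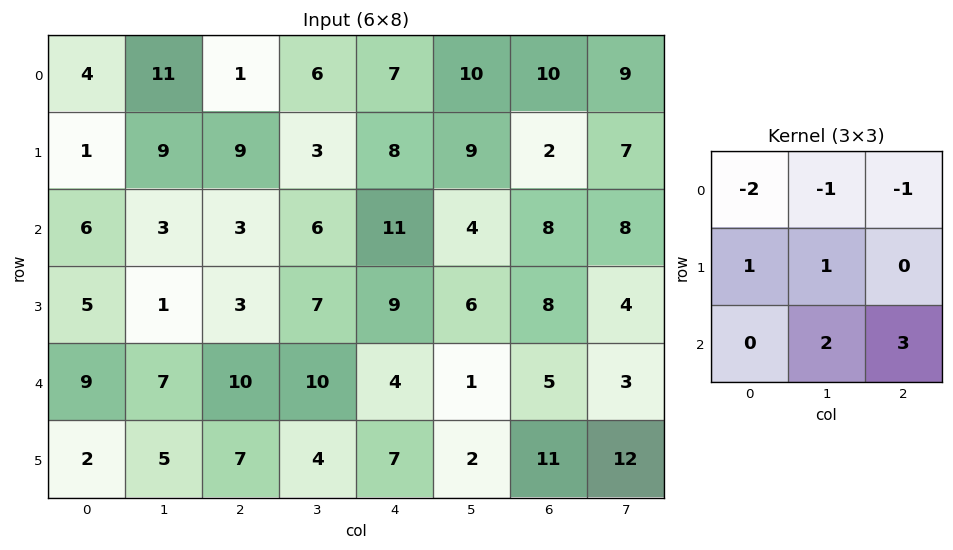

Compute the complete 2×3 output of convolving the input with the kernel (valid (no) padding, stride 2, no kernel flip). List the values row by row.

5 42 15
32 19 -2

Output[0,0]: The receptive field on the input at this output position is [4 11 1 / 1 9 9 / 6 3 3]. Elementwise product with the kernel and sum: 4·-2 + 11·-1 + 1·-1 + 1·1 + 9·1 + 3·2 + 3·3.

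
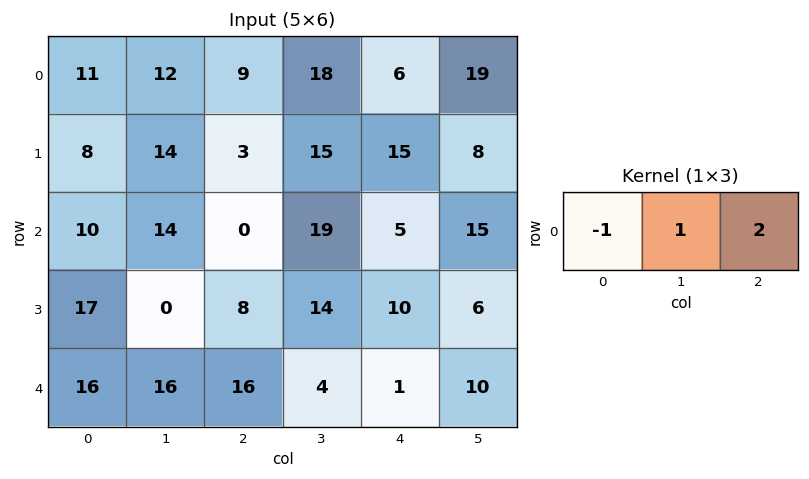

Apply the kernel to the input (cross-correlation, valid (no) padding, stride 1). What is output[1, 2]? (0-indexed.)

42

The receptive field on the input at this output position is [3 15 15]. Elementwise product with the kernel and sum: 3·-1 + 15·1 + 15·2.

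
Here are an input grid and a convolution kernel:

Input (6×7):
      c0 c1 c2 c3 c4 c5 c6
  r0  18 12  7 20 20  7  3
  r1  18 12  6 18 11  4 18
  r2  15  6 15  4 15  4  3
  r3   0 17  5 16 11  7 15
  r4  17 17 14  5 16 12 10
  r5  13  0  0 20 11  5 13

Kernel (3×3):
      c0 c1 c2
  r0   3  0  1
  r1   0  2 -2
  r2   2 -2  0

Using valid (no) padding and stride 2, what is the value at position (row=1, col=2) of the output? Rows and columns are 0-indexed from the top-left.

The receptive field on the input at this output position is [15 4 3 / 11 7 15 / 16 12 10]. Elementwise product with the kernel and sum: 15·3 + 3·1 + 7·2 + 15·-2 + 16·2 + 12·-2.

40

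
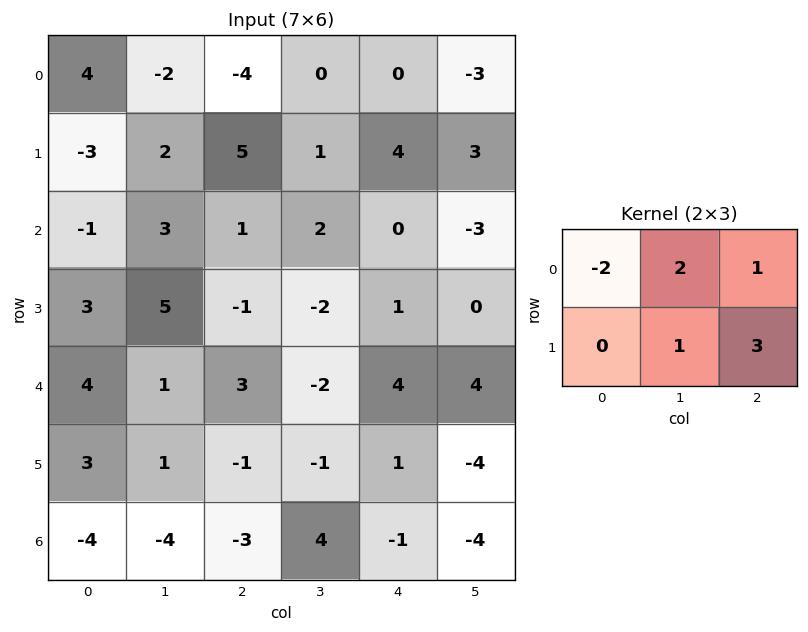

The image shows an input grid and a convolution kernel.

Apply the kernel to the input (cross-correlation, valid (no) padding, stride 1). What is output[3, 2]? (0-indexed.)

The receptive field on the input at this output position is [-1 -2 1 / 3 -2 4]. Elementwise product with the kernel and sum: -1·-2 + -2·2 + 1·1 + -2·1 + 4·3.

9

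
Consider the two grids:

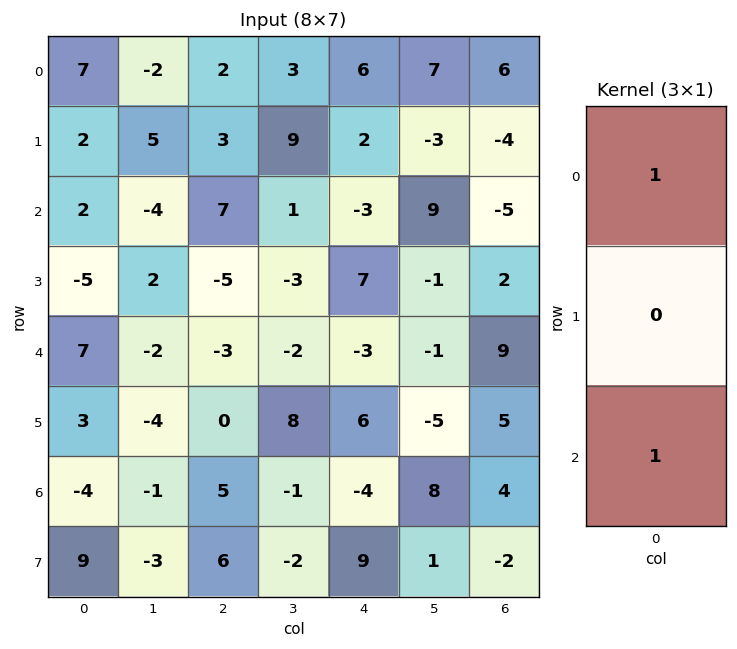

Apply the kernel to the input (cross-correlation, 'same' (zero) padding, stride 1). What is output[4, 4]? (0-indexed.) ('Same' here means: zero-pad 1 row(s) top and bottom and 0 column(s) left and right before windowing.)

13

The receptive field on the zero-padded input at this output position is [7 / -3 / 6]. Elementwise product with the kernel and sum: 7·1 + 6·1.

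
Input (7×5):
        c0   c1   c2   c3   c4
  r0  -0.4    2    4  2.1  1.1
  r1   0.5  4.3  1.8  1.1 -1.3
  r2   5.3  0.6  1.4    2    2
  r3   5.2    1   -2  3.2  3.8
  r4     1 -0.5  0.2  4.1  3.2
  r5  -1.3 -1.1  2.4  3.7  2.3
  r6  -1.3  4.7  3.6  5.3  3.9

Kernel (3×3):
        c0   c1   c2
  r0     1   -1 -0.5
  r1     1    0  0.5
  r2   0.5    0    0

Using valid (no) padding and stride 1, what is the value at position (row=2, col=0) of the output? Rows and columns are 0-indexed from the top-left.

The receptive field on the input at this output position is [5.3 0.6 1.4 / 5.2 1 -2 / 1 -0.5 0.2]. Elementwise product with the kernel and sum: 5.3·1 + 0.6·-1 + 1.4·-0.5 + 5.2·1 + -2·0.5 + 1·0.5.

8.7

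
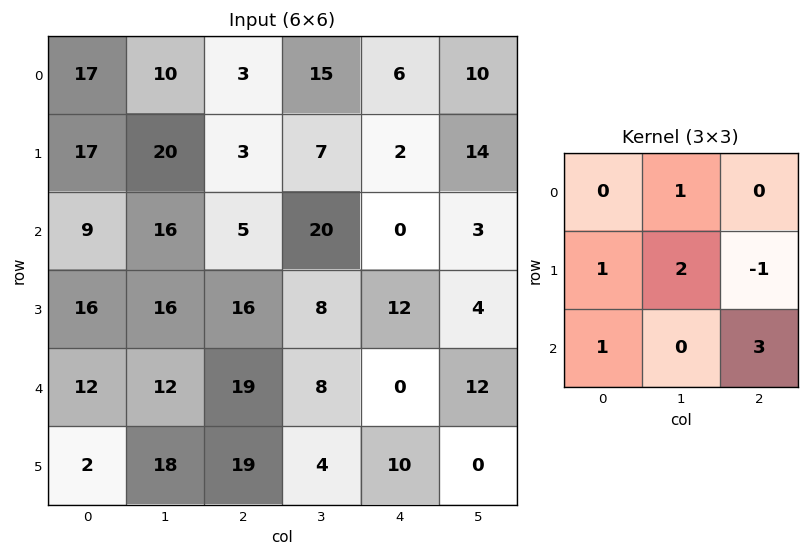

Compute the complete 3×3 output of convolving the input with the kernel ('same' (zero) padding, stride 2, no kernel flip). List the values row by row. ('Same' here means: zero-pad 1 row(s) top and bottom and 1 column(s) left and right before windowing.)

84 42 66
67 49 39
82 88 12

Output[0,0]: The receptive field on the zero-padded input at this output position is [0 0 0 / 0 17 10 / 0 17 20]. Elementwise product with the kernel and sum: 0·1 + 0·1 + 17·2 + 10·-1 + 0·1 + 20·3.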